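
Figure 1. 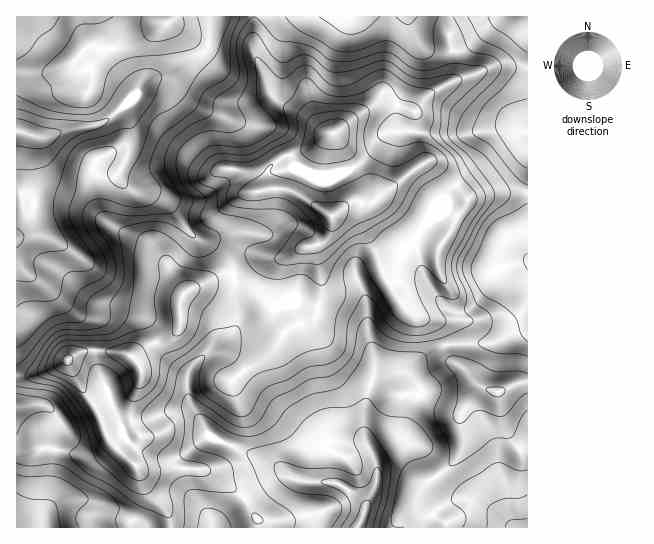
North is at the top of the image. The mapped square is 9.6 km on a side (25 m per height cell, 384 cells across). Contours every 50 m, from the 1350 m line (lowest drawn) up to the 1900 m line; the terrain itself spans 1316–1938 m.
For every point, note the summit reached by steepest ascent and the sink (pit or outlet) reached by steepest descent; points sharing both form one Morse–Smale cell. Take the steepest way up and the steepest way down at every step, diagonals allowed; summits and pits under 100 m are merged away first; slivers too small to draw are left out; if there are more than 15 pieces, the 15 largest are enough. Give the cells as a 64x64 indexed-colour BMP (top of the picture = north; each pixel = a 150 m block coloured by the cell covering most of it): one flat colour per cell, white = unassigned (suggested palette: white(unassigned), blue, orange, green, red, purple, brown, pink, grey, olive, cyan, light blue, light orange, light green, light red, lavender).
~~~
<image width="64" height="64" href="data:image/bmp;base64,Qk12CAAAAAAAAHYAAAAoAAAAQAAAAEAAAAABAAQAAAAAAAAIAAATCwAAEwsAABAAAAAAAAAA////ALR3HwAOf/8ALKAsACgn1gC9Z5QAS1aMAMJ34wB/f38AIr28AM++FwDox64AeLv/AIrfmACWmP8A1bDFAFVVVVVVVVVVVVEREREREREREREREREREREREWZmZmZmVVVVVVVVVVVVURERERERERERERERERERERFmZmZmZmZVVVVVVVVVVVVRERERERERERERERERERERFmZmZmZmZlVViFVVVVVVVREREREREREREREREREREREWZmZmZmZmVVWIiIVVVVVREREREREREREREREREREREWZmZmZmZmZVVViIiFVVVRERERERERERERERERERERERFmZmZmZmZlVVWIiIVVVVERERERERERERERERERERERERFmZmZmZmVVVYiIiFVVERERERERERERERERERERERERERZmZmZmZVVViIiIhVEREREREREREREREREREREREREREWZmZmZlVVWIiIiIsRERERERERERERERERERERERERERZmZmZqVVVViIiIRLEREREREREREREREREREREREREREWZmZqpVVVWIiIREsRERERERERERERERERERERERERERZmZmqlVVVYiIhEuxERERERERERERERERERERERERERFmZmqqVVVYiIiERHEREREREREREREREREREREREREREWZmaqpVVViIiEREd3dxERERERERERERERERERERERERZmZqqohYiIiIRER3d3d3ERERERERERERERERERERERFmZmqqiIiIiIREREd3d3cRERERERERERERERERERERERZmqqqIiIiIRERER3d3cRERERERERERERERERERERERETMzqoiIiIhEREREd3dxERERERERERERERERERERERETMzMzREiIhERERER3d3cRERERERERERERERERERERETMzMzNERESERERER3d3dxERERERERERERERERERERETMzMzM0RERERERERHd3d3dxERERERERERERERERERETMzMzMzRERERERERER3d3d3cRERERERERERERERERERMzMzMzNERERERERERER3d3d3cRERERERERERERERERMzMzMzM0RERERERERERER3d3dxEREREREREREREREREzMzMzMzRERERERERERERHd3d3cRERIhEREREREREREzMzMzMzNERERERERERERER3d3dxEREiIhERERERERMzMzMzMzM0RERERERERERERHd3dxEREiIiIRERERERMzMzMzMzMzREREREREREREREd3d3ERESIiIhERERERMzMzMzMzMzNERERERERERERER3d3cRESIiIiERERERMzMzMzMzMzM0RERERERERERERERHdxERIiIiIREREREzMzMzMzMzMzRERERERERERERERERHEREiIiIhEREREzMzMzMzMzMzNEREREREREREREREREQiERIiIiERERETMzMzMzMzMzM0REREREREREREREREQiIhEiIiIRERETMzMzMzMzMzMzREREREREREREREREQiIiIiIiIhERERMzMzMzMzMzMzNEREREREREREREREQiIiIiIiIiEREREzMzM5MzMzMzM0REREREREREREREIiIiIiIiIiIhEREzMzmZmTMzMzMzJEREREREREREREIiIiIiIiIiIiERETMzmZmZMzMzMzMiREREREREREREQiIiIiIiIiIiIRETMzmZmZmTMzMzMyJEREREREREREQiIiIiIiIiIiIiETMzmZmZmZMzMzMzIkREREREREREQiIiIiIiIiIiIiIiMzmZmZmZmTMzMzMiREREREREREIiIiIiIiIiIiIiIiIiOZmZmZmZMzMzMyJEREREREQiIiIiIiIiIiIiIiIiIiIzOZmZmZMzMzMzIkREREREQiIiIiIiIiIiIiIiIiIiIzMzmZmZMzMzMzMiREREREQiIiIiIiIiIiIiIiIiIiIjMzM5mZMzMzMzMyJEREQiIiIiIiIiIiIiIiIiIiIiIjMzMzM5MzMzMzMzIkREIiIiIiIiIiIiIiIiIiIiIiIiMzMzMzMzMzMzMzMiREIiIiIiIiIiIiIiIiIiIiIiIiMzMzMzMzMzMzMzMyJEIiIiIiIiIiIiIiIiIiIiIiIiMzMzMzMzMzMzMzMzIiIiIiIiIiIiIiIiIiIiIiIiIiMzMzMzMzMzMzMzMzMiIiIiIiIiIiIiIiIiIiIiIiIjMzMzMzMzMzMzMzMzMyIiIiIiIiIiIiIiIiIiIiIiIjMzMzMzMzMzMzMzMzMzIiIiIiIiIiIiIiIiIiIiIiIzMzMzMzMzMzMzMzMzMzMiIiIiIiIiIiIiIiIiIiIiIzMzMzMzMzMzMzMzMzMzMyIiIiIiIiIiIiIiIiIiIiIzMzMzMzMzMzMzMzMzMzMzIiIiIiIiIiIiIiIiIiIiIzMzMzMzMzMzMzMzMzMzMzMiIiIiIiIiIiIiIiIiIiIjMzMzMzMzMzMzMzMzMzMzMyIiIiIiIiIiIiIiIiIiIiMzMzMzMzMzMzMzMzMzMzMzIiIiIiIiIiIiIiIiIiIiMzMzMzMzMzMzMzMzMzMzMzMiIiIiIiIiIiIiIiIiIiIzMzMzMzMzMzMzMzMzMzMzMyIiIiIiIiIiIiIiIiIiIjMzMzMzMzMzMzMzMzMzMzMzIiIiIiIiIiIiIiIiIiIiMzMzMzMzMzMzMzMzMzMzMzMiIiIiIiIiIiIiIiIiIiIzMzMzMzMzMzMzMzMzMzMzMyIiIiIiIiIiIiIiIiIiIjMzMzMzMzMzMzMzMzMzMzMz"/>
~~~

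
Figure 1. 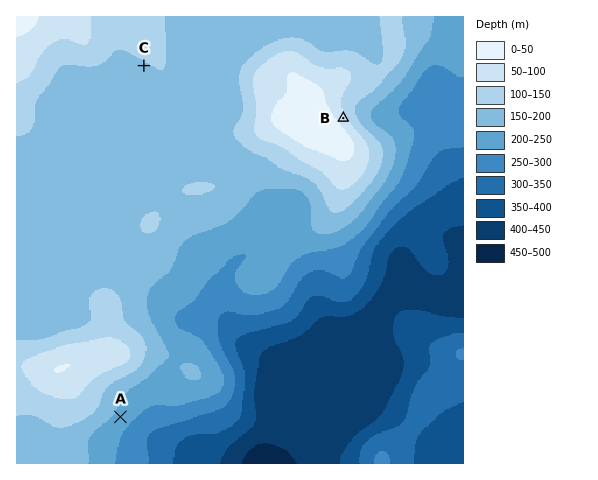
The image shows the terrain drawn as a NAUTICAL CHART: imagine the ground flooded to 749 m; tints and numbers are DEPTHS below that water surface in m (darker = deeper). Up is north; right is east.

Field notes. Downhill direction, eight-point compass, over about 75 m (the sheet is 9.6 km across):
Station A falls SE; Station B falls NE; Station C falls SW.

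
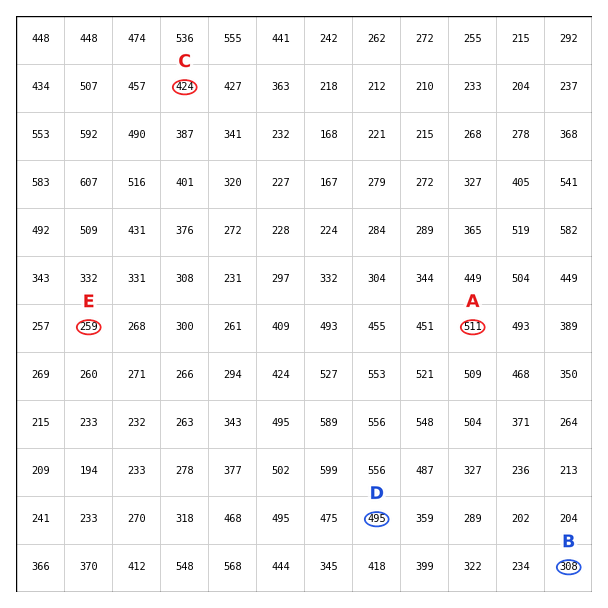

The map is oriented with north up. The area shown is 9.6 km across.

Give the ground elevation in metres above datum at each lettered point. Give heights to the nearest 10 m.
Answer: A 510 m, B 310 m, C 420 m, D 500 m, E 260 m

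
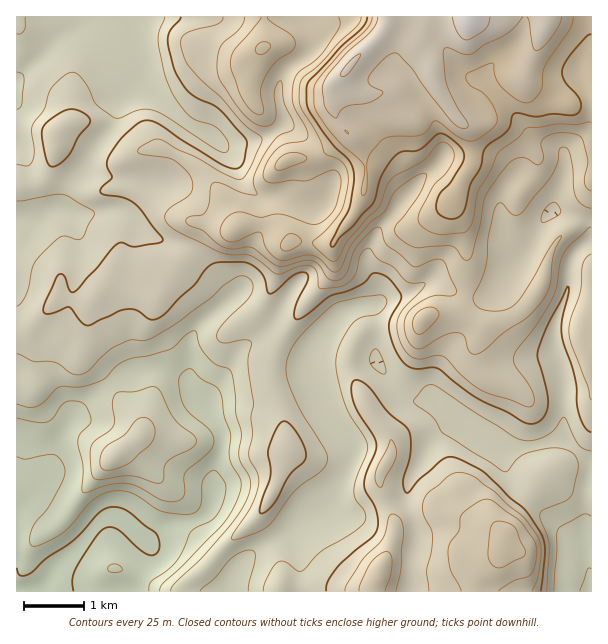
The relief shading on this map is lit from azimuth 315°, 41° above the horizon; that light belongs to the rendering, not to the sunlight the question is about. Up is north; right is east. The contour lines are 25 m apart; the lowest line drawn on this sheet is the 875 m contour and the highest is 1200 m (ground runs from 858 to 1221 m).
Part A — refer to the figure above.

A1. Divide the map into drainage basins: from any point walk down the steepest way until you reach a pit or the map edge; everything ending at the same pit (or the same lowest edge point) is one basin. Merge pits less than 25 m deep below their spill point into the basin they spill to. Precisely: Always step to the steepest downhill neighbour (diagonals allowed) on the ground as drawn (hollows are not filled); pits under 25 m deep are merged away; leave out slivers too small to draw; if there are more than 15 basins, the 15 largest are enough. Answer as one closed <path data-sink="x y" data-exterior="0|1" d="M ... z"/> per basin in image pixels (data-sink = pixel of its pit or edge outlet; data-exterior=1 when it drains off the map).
<path data-sink="17 591" data-exterior="1" d="M591 16l-327 1 1 27-6 7-5 12-4 17 0 15 6 12 21 22 7 14 5 16 5 1 4 7 2 15-14 36 0 10 4 14-11-13-10-5-23 0-10 5 0-10-8-19-30-32-13-10-23-10-18 2-12 6-5 27 0 6 2 3 6 1 23 17 12 6 41 9-9 3-10 23-22 21-54-4-23 32-19 1-18-3-12 16-15 16-13 3 1 259 459-1 0-7 5-11 21-21 3-13-1-3-15-10-48-14-12 0-24 8-11 7 0-6-15-41 1-7 11-18 0-15-24-33-15-32-3-18 5-13 11-14 15-4 33 0 7-2 5-6 6-4 25 0 29 14 33-14 18-20 8-16 4-21 8-15 20-18 16-35z"/><path data-sink="590 591" data-exterior="1" d="M591 190l-15 34-20 18-8 15-4 21-8 16-18 20-33 14-29-14-25 0-6 4-5 6-7 2-44 2-11 8-8 15-1 14 6 18 12 24 24 33 0 15-11 18-1 7 15 41 0 6 11-7 24-8 12 0 48 14 15 10 1 3-3 13-21 21-5 11 1 8 115-1z"/><path data-sink="17 83" data-exterior="1" d="M263 16l-246 0-1 169 19-1 7-3 6-5 8-26 0-16 7-7 14-6 18 1 39 29 28-3 30 15 18 16 18 21 6 10 3 18 9-4 23 0 10 5 11 13 0-3-4-11 0-10 14-36-2-15-4-7-5-1-9-25-24-27-6-12 0-15 4-17 5-12 6-7 0-20z"/><path data-sink="17 221" data-exterior="1" d="M87 121l-16 1-15 12-1 22-7 20-6 5-13 5-13 0 1 146 12-2 15-16 12-16 18 3 19-1 23-32 54 4 22-21 10-23 9-3-41-9-12-6-23-17-6-1-2-3 0-6 3-24 4-5 5-2-8-2-30-24z"/>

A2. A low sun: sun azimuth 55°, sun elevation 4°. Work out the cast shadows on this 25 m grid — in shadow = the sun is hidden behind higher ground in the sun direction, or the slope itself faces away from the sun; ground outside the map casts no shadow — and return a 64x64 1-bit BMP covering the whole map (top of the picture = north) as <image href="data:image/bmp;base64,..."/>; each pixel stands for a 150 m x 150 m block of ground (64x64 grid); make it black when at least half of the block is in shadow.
<image width="64" height="64" href="data:image/bmp;base64,Qk0+AgAAAAAAAD4AAAAoAAAAQAAAAEAAAAABAAEAAAAAAAACAAATCwAAEwsAAAIAAAAAAAAA////AAAAAAAAAYAwBAAAAAAAAAAAAAAAAAAAAAIAAAAAAAAAAAAAAIAAAAAAAwAAAAAAAAACAAAAAAYAA4YAAAAfDwAPjAAAAH/PwB+MAAAA/8/gH4gAAB7/j/AfAAAAD/8P8A8AAAAP/g/wDwAAAA/gB/APAAAAB8AH4A8AAAAHgAPgD4AAAAMAA8AfgAAHAAAD4D+ABw8AAAPAPwA/j8AAB8A+Af+PgAAHgD4D/w8AAAeAPAf+DwYAB8AcD/gPBgADwBjP4B8AAB3AG//AHwAAHAAX+8AeAAAcAAP4AD4AABwAA/gAHgAAAAAB+AAcAAAAAAD4ABwAAAuIAHAADAAAD/4D4AAMAAAP/wfgAAYAAAf/8/AABgAAB//z84AGAAAf//PzgAYAAD//4/OAAgAAP/3j8YAAAAH/+GH3gAAAA/8AAe4AAAAD8gBgzgAAAAeAAPAMAAADDgAA+AgAHwOYAAH8DgAfAAAAf/wGAA8AAHj//AQADgBAcfv8DwAGYGAj+fwPgAbwAAf//AfABvAAD//8B8AP8AA///gXwD9gAD//8AOAfgAAf//gA4HcAAD/7+AHAYAAAf/PwAYDAAAD/4fgDgMAAAf/h+AMAgAAB/8AYAAAAAAH5wBwAAAAAAPjAHAAwAAAA8AAMAHAAAABwAAMAcDAAACAAAcBwAAAAABAB4DAAA=="/>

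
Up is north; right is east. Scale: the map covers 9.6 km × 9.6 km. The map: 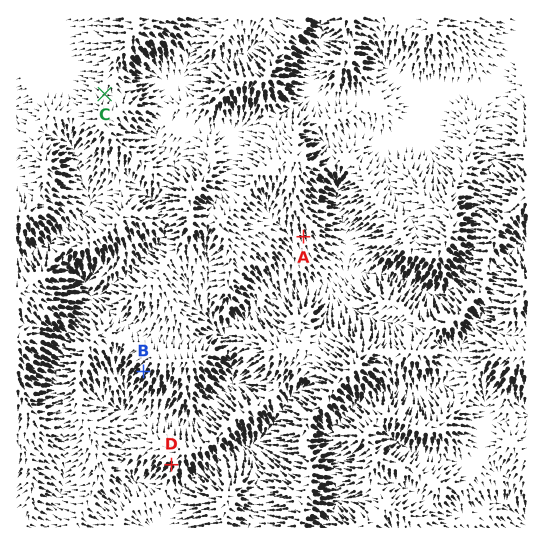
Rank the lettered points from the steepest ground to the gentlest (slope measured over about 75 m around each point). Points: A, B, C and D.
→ B D A C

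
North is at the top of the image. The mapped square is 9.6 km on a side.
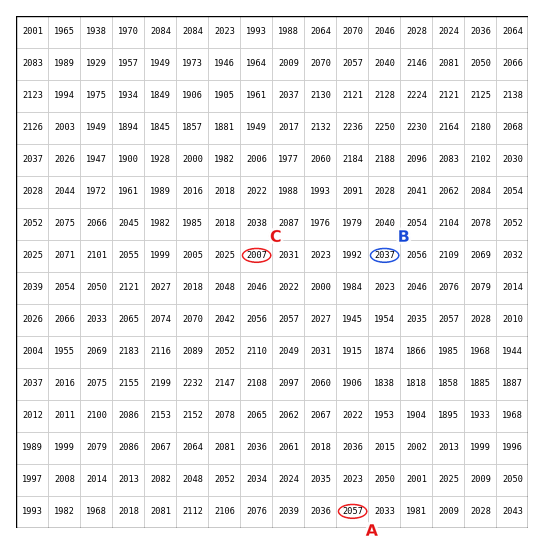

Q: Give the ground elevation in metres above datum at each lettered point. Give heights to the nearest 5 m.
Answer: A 2055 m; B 2035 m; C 2005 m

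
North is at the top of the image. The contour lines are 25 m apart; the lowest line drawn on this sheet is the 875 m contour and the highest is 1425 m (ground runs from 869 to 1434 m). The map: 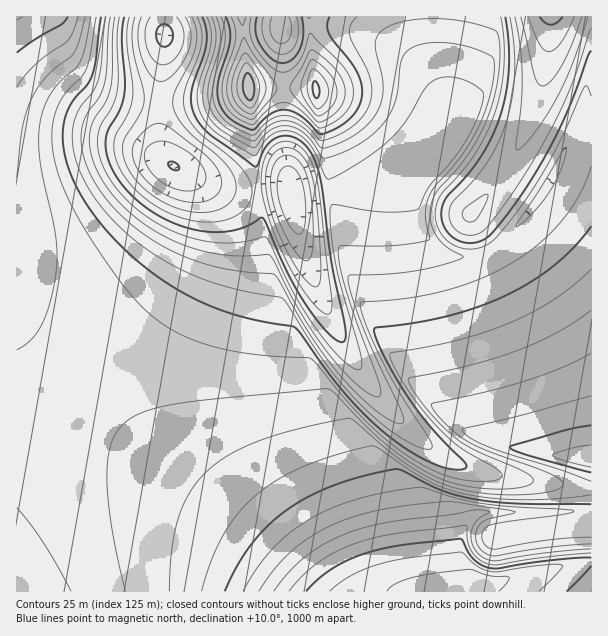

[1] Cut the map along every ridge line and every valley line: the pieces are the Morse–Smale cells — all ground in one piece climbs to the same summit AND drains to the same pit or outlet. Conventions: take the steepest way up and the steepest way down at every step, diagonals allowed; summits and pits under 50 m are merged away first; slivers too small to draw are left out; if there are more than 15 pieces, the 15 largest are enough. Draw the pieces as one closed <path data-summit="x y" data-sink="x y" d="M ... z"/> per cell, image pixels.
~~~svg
<path data-summit="591 461" data-sink="165 35" d="M591 130l-16 0-3 2-19 44-23 34-30 36-15 8-11 4-15 0-10-4-14-7-13-14-6-12-4-20-2-28 3-9-18 10-30 10-34 7 11 57 16 46 27 50 35 46 32 31 27 17 42 12 66 10 5-1z"/><path data-summit="453 590" data-sink="291 194" d="M288 188l-24 0-6 3 7 60 0 31-15 77 2 51 6 24 12 28 78 126 3 4 101 0 10-5-4-27 2-23 8-15 9-8 114-3 0-23-90-12-39-10-13-6-24-16-31-30-38-49-34-65-15-39-12-45-3-21z"/><path data-summit="17 17" data-sink="174 167" d="M39 16l-23 1 0 309 16 21 42 41 72-74 28-36 16-38 4-18 2-24-3-13-5-8-15-11-11-13-4-15 0-36-41-5-21-7-12-8-16-17z"/><path data-summit="453 590" data-sink="174 167" d="M188 174l-2 0 7 11 3 13-2 24-6 23-14 33-28 36-70 70-2 5 72 61 105 78 67 64 32 0-80-130-17-45-3-18 0-40 15-77 0-31-7-60-33-3-24-7z"/><path data-summit="453 590" data-sink="165 35" d="M74 388l-30 31-28 34 1 139 301-1-67-63-105-78z"/><path data-summit="551 17" data-sink="165 35" d="M591 16l-158 1 1 42 12 43 2 18-3 14-7 12-24 19-4 8 0 18 6 30 10 16 14 13 19 8 15 0 11-4 15-8 18-21 26-34 24-45 4-14 3-2 17-1z"/><path data-summit="315 89" data-sink="165 35" d="M335 25l-24 0-1 8 4 51 17 105 8 1 48-14 33-16 14-10 8-10 4-14 0-10-10-29-22-26-22-17-21-10z"/><path data-summit="591 461" data-sink="291 194" d="M330 190l-38 7 10 49 16 44 25 52 23 36 28 36 31 30 16 12 21 10 39 10 90 12 0-28-55-8-35-7-22-7-27-17-32-31-35-46-27-50-16-46-10-56z"/><path data-summit="453 590" data-sink="165 35" d="M591 511l-114 3-9 8-8 15-2 23 4 27-10 4 139 1z"/><path data-summit="17 17" data-sink="165 35" d="M162 16l-122 1 28 48 16 17 12 8 21 7 26 5 15 0 6-54z"/><path data-summit="249 87" data-sink="174 167" d="M249 91l-51 11-39 0-1 36 5 18 10 10 28 15 32 9 24 0z"/><path data-summit="249 87" data-sink="165 35" d="M240 16l-77 1 1 31-4 27-1 27 12 1 39-3 38-10-6-72z"/><path data-summit="315 89" data-sink="291 194" d="M315 88l-32 1 1 58 6 47 3 2 36-4 2-3z"/><path data-summit="17 17" data-sink="165 35" d="M17 326l0 126 27-33 29-30-41-42z"/><path data-summit="249 87" data-sink="165 35" d="M432 16l-121 0-1 8 25 1 24 5 42 20 23 21 12 16 6 12 5 22-1-19-12-43z"/>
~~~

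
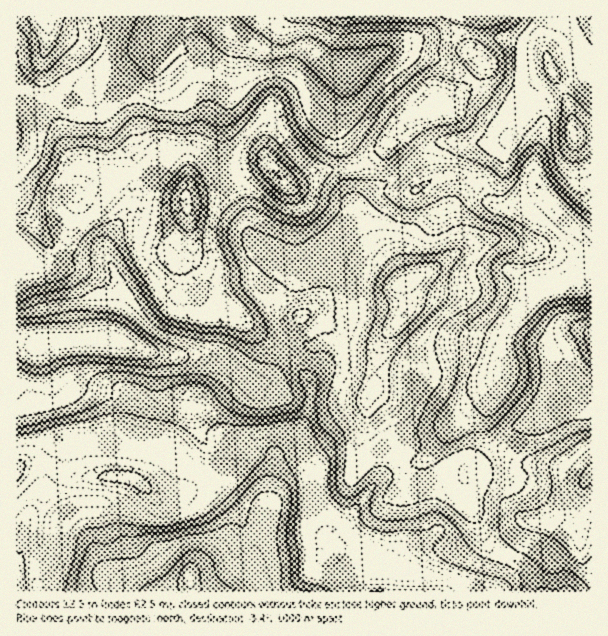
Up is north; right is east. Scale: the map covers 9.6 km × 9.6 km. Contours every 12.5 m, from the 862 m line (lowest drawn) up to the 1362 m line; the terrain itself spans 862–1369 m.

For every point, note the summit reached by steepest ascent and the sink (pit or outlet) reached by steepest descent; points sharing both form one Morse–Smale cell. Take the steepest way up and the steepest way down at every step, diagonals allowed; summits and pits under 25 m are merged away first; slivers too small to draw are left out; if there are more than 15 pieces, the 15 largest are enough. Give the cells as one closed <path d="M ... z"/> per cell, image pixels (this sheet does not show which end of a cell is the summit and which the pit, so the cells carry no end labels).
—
<path d="M410 166l-17 14-18 8-13 14-8 3-5 16 0 7 3 6 28 19 14 14 14 26 0 18-20 21-8 12-4 16-2 20-4 12 7 2 5 5 18 29 2 13-6 11 0 7 12 29 8-6 27-8 13-2 6 4 1-6 13-6 20-21-8-9-2-18 10-26 4-45 6-19 14-15 13-21 21-4 18 0 20-11 0-30-22-20-28-33-2 5-10 8-14 3-15 0-11-5-4-21-4-2-15-4-26 0-19 11-7-16z"/><path d="M288 432l-30 2-4 4-1 17-13 13-13 7-14 3-18 10-12 2-13 16-5 0-7-4-18-20-4 10-11 14-12 5-29 1-9 4-8 11-1 24-6 21-12 19 438 0-36-13-42-6-43-12-8 0-18-7-12 1-2-27-9-23-3-31-9-17-4-21z"/><path d="M111 338l-61 4-8 5 0 9 7 21 3 25 9 32-1 18-10 15 7 7 12 4 62 0 7 3 20 21 7 4 5 0 13-16 12-2 18-10 14-3 13-7 13-13 1-17 4-4 17-2 25 2 8-23 4-25-14-21-14-13-3-2-3 3-7 24-5 5-6 0-8 8-3 0-16-17-33-18-39 0z"/><path d="M381 340l-7 8-18 0-26-5-21 3-22-6-5 8 0 3 16 14 14 21-4 25-8 20 0 7 4 18 10 23 2 25 9 23 1 27 13-1 18 7 8 0 43 12 42 6 41 14 3-5 8-30-12-8-9-16-3-11-9-16-1-17-6-15-10-2-15 3-21 7-8 6 0-5-8-12-4-12 0-7 6-11-2-13-18-29-8-7-6 1 6-13 2-20z"/><path d="M167 152l-14 2-18 18-9 4-22 5-26 11-2 2-2 22-4 11-3 18-5 7 16 6 26 0 8 8 8 19-2 18-8 33 3 4 12 2 36 13 39 0 28 15 21 20 3 0 8-8 6 0 5-5 9-27-11-7-12-12-23-17-27-12-11-11-10-21-12-9 11-2 7-7 1-9-7-42 1-27-3-7z"/><path d="M204 16l-24 2-18 17-9 14-12 1-16 11-21 6-27 29-28 8 19 52 8 12 1 25 22-11 23-4 13-6 14-15 7-5 14 2 14 13 3 7-1 22 5-6 24-9 14-8-7-15 0-42 7-18 7-60-20-12z"/><path d="M561 88l-19 11-1 14 3 6-1 3-2-5-10-9-9-5-11 17-3 18-2 2-17 4-42-4-18 8-20 17 6 6 6 15 20-10 26 0 15 4 4 2 4 21 11 5 15 0 14-3 10-8 2-5 28 33 21 19 1-106-16 0-2-3-3-27z"/><path d="M374 16l-84 0-6 8 0 12 6 14 18-1 13 11 23 6 4 3 1 5-5 7-10 38 8 19 20 26 13-8 33-38 21-10 18-5 27-22-33-20-31-11-17-1-16 7z"/><path d="M591 276l-6 1-6 6-7 3-18 0-21 4-13 21-14 15-6 19-4 45-10 26 2 18 7 8 20-15 24-9 19-14 20-18 12-20z"/><path d="M266 163l-14 1-23 9 6 18 12 22 3 26 8 11 21 9 21 18 9-1 21-10 36-6 20 8 16 16-8-17-14-14-26-17-5-8 5-24 10-19 0-15-2-4-9 3-30 1-23 12-13 2z"/><path d="M279 259l-2 1-1 7-11 15 0 11 7 13 5 21 5 9 5 4 22 6 21-3 26 5 18 0 34-37 1-11-5-15-3-1-15-16-9-4-17-4-30 6-21 10-9 1z"/><path d="M230 174l-33 13-10 7-1 7 7 48-8 10-11 2 12 9 10 21 11 11 27 12 47 36 5-11-4-3-5-9-5-21-7-13 0-11 11-15 1-7-4-4-15-6-6-8-4-8-1-21-12-22z"/><path d="M308 49l-14 0-5 2 0 21-17 32-6 33 2 27 9 12 10 8 13-2 23-12 30-1 8-4-19-27-8-19 8-29 7-18-5-6-20-5z"/><path d="M17 248l0 94 22 4 11-4 60-4 8-35 2-18-5-13-8-13-29-1-15-5-10 13-8 2-13-4z"/><path d="M497 444l-21 20-13 6 6 36 18 39 7 8 7 3 11-14 6-12 10-10 30 6 12 0 10-5 2-30 5-13-29-10-34-5z"/>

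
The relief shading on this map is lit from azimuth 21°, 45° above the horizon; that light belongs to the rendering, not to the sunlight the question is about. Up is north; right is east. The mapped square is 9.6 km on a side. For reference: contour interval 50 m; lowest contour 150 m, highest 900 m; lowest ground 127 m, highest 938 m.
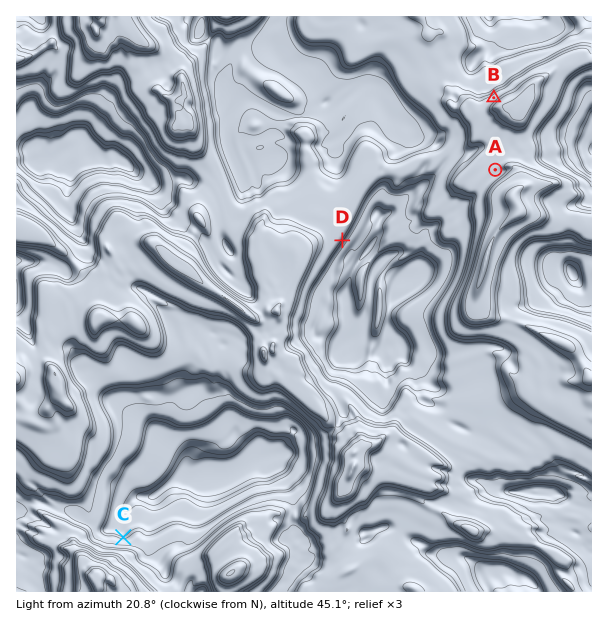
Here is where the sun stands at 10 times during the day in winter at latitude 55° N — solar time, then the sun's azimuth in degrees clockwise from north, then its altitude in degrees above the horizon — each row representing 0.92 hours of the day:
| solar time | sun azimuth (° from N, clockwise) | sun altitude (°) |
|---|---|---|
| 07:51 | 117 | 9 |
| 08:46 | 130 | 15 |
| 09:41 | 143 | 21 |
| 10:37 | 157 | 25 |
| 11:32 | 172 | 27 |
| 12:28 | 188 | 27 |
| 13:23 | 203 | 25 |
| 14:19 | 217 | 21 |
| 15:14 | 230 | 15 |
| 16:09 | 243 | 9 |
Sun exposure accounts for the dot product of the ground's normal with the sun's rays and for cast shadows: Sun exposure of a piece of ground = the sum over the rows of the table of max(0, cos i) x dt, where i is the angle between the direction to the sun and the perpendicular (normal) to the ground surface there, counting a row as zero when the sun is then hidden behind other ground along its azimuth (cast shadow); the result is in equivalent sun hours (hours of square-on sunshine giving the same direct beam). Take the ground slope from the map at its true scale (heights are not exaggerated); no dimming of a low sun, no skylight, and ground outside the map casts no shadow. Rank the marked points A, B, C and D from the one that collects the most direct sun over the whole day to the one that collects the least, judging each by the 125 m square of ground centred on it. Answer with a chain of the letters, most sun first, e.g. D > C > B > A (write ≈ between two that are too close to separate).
D > A > B > C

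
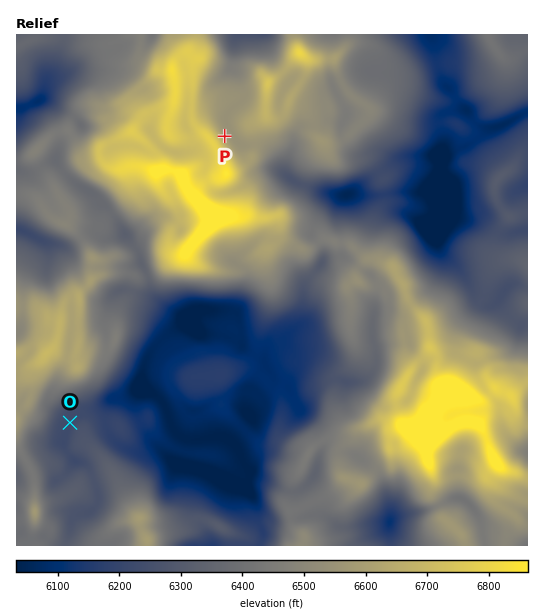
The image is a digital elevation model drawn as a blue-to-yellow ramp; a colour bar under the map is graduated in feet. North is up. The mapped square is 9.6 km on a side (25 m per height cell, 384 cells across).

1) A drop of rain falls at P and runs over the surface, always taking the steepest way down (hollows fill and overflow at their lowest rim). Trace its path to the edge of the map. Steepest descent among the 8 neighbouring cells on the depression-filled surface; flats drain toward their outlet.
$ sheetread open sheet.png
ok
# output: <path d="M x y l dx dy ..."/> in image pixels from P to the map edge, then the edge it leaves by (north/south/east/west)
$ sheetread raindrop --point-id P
<path d="M225 136l2-3 3 0 0-2-4-8 0-4 3-7 16-15 0-5-3-4-1-8-3-5-8-8 1-3 0-13 2-2 0-6 4-8"/>
exit: north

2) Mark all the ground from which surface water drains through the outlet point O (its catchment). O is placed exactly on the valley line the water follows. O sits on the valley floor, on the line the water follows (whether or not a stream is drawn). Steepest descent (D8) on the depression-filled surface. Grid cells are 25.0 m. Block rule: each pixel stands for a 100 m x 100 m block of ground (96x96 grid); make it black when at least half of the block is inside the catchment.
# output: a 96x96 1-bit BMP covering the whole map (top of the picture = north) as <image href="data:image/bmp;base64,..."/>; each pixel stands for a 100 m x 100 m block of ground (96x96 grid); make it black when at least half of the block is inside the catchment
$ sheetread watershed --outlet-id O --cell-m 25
<image width="96" height="96" href="data:image/bmp;base64,Qk2+BAAAAAAAAD4AAAAoAAAAYAAAAGAAAAABAAEAAAAAAIAEAAATCwAAEwsAAAIAAAAAAAAA////AAAAAAAf/wAAAAAAAAAAAAAf/wAAAAAAAAAAAAAf/4AAAAAAAAAAAAAf/8AAAAAAAAAAAAAf//AAAAAAAAAAAAAf//4AAAAAAAAAAAAf//wAAAAAAAAAAAAf//wAAAAAAAAAAAAf//wAAAAAAAAAAAAf//gAAAAAAAAAAAAf//AAAAAAAAAAAAAf//AAAAAAAAAAAAAf/+AAAAAAAAAAAAAf/8AAAAAAAAAAAAAf/8AAAAAAAAAAAAA//4AAAAAAAAAAAAA//wAAAAAAAAAAAAB//gAAAAAAAAAAAAD//AAAAAAAAAAAAAD/+AAAAAAAAAAAAAD/+AAAAAAAAAAAAAD/8AAAAAAAAAAAAAD/4AAAAAAAAAAAAAD/gAAAAAAAAAAAAAD/AAAAAAAAAAAAAAB+AAAAAAAAAAAAAAA8AAAAAAAAAAAAAAA4AAAAAAAAAAAAAAAQAAAAAAAAAAAAAAAAAAAAAAAAAAAAAAAAAAAAAAAAAAAAAAAAAAAAAAAAAAAAAAAAAAAAAAAAAAAAAAAAAAAAAAAAAAAAAAAAAAAAAAAAAAAAAAAAAAAAAAAAAAAAAAAAAAAAAAAAAAAAAAAAAAAAAAAAAAAAAAAAAAAAAAAAAAAAAAAAAAAAAAAAAAAAAAAAAAAAAAAAAAAAAAAAAAAAAAAAAAAAAAAAAAAAAAAAAAAAAAAAAAAAAAAAAAAAAAAAAAAAAAAAAAAAAAAAAAAAAAAAAAAAAAAAAAAAAAAAAAAAAAAAAAAAAAAAAAAAAAAAAAAAAAAAAAAAAAAAAAAAAAAAAAAAAAAAAAAAAAAAAAAAAAAAAAAAAAAAAAAAAAAAAAAAAAAAAAAAAAAAAAAAAAAAAAAAAAAAAAAAAAAAAAAAAAAAAAAAAAAAAAAAAAAAAAAAAAAAAAAAAAAAAAAAAAAAAAAAAAAAAAAAAAAAAAAAAAAAAAAAAAAAAAAAAAAAAAAAAAAAAAAAAAAAAAAAAAAAAAAAAAAAAAAAAAAAAAAAAAAAAAAAAAAAAAAAAAAAAAAAAAAAAAAAAAAAAAAAAAAAAAAAAAAAAAAAAAAAAAAAAAAAAAAAAAAAAAAAAAAAAAAAAAAAAAAAAAAAAAAAAAAAAAAAAAAAAAAAAAAAAAAAAAAAAAAAAAAAAAAAAAAAAAAAAAAAAAAAAAAAAAAAAAAAAAAAAAAAAAAAAAAAAAAAAAAAAAAAAAAAAAAAAAAAAAAAAAAAAAAAAAAAAAAAAAAAAAAAAAAAAAAAAAAAAAAAAAAAAAAAAAAAAAAAAAAAAAAAAAAAAAAAAAAAAAAAAAAAAAAAAAAAAAAAAAAAAAAAAAAAAAAAAAAAAAAAAAAAAAAAAAAAAAAAAAAAAAAAAAAAAAAAAAAAAAAAAAAAAAAAAAAAAAAAAAAAAAAAAAAAAAAAAAAAAAAAAAAAAAAAAAAAAAAAAAAAAAAAAAAAAAAAAAAAAAAAAAAAAAAAAAAAAAAAAAAAAAAAAAAAAAAAAAAAAAAAAAAAAAAAAAAAAAAAAAAAAAAAAAAAAAAAAAA="/>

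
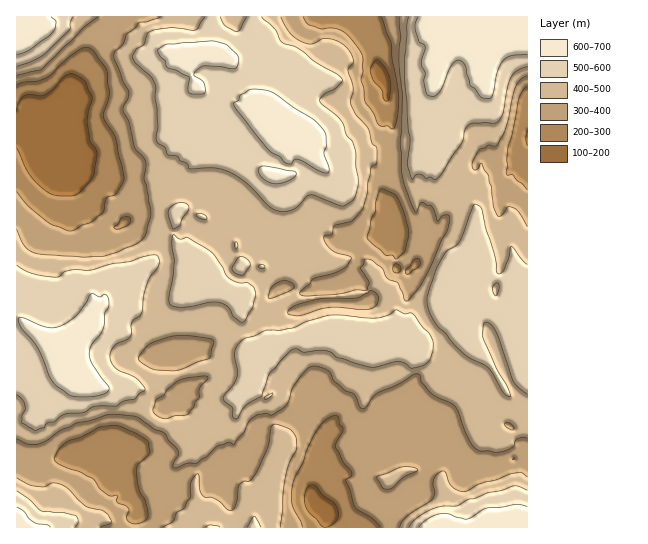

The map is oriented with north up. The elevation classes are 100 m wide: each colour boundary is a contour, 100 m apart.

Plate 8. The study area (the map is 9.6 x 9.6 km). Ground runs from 120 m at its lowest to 700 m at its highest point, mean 420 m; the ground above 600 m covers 7.5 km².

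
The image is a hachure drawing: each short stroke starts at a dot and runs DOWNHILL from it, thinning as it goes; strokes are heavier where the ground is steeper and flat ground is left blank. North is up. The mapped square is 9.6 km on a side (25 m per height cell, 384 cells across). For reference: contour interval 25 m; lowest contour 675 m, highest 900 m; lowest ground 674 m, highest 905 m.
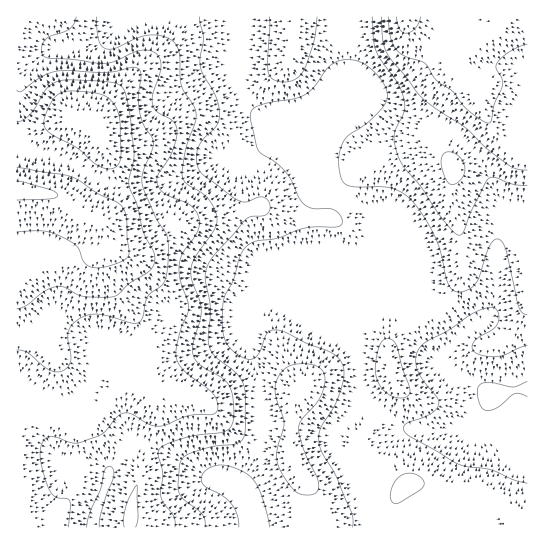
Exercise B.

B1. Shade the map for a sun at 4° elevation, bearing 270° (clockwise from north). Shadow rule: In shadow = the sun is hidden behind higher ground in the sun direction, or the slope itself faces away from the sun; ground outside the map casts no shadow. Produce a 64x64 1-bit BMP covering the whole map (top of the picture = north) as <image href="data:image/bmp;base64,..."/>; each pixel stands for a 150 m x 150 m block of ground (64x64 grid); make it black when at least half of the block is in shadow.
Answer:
<image width="64" height="64" href="data:image/bmp;base64,Qk0+AgAAAAAAAD4AAAAoAAAAQAAAAEAAAAABAAEAAAAAAAACAAATCwAAEwsAAAIAAAAAAAAA////AAAAAAABgAAAAAAAAAGAAAAAAAAAAIAAAAAAAAAAAAAAAAAAAAAAeAAAAAAAAAB+AAGAAAAAAH4AAwAAAAAAPAADAAAAAAAAAAYAAAAAAAAADgAAAAAAAAAOAAAAAAAAAA4AAAAAAAAcBAAAAAAAAD4AAAAAAAAAPgAAAAAAAAA+AYAAAAAAAD4BwAAAAAAAPAHAMAAAAAA4AcBwAAAAAAAAwPgAAAAAAAAA8AAAAA+AAADwAAAAD/AAAAAAAAAP8AAAAAAAAAf4AAAAAAAAA/gAAAAAAAAD+AAAAAAAAAP8AAAAAAAAB/wAAAAAAAAP+AAAAAAAAB/4AAAAAAAAP/wAAAAAAAB//AAAAAAAAH/8AAAAAAAAf/wAAAAAAAD38AAAAAAAA8PwAAAAAAAD4+AAAAAAAAfhwAAAAAAAB+GAAAAAAAAD8AAAAAAAAAPwAAAAAAAAA/gAAAAAAAAD/AAAAAAAAAf/wAAAAAAAB//gAAAAAAAH/+AAAAAAAA//4AAAAAAAD//AAAAAAAAP/8AAAAAAAA//gAAAAAAAD/4AAAAAAAAP/AAAAAAAAAf4AAAAAAAAB/gAAAAAAAAB8AAAAAAAAADwAAAAAAAAABgADAAAAAAADAAMAAAAAAAAAAAAAAAAAAAAAAAAAAAAAAAAAAAAAAAAAAAAAAAAIAAAAAAAAA=="/>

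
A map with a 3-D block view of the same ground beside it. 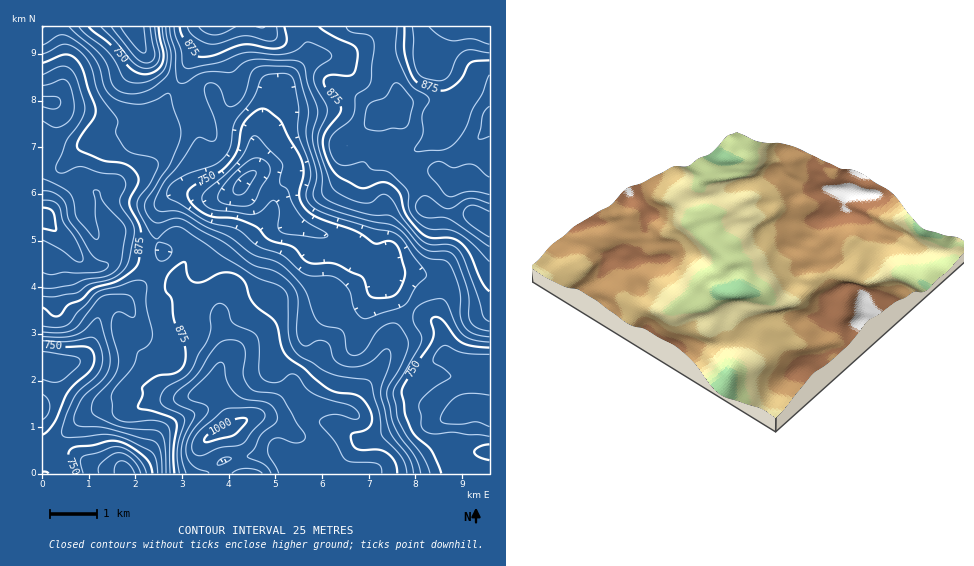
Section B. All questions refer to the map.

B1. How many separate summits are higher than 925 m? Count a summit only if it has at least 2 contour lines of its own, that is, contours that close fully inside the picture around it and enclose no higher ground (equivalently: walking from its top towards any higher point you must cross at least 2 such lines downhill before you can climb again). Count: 1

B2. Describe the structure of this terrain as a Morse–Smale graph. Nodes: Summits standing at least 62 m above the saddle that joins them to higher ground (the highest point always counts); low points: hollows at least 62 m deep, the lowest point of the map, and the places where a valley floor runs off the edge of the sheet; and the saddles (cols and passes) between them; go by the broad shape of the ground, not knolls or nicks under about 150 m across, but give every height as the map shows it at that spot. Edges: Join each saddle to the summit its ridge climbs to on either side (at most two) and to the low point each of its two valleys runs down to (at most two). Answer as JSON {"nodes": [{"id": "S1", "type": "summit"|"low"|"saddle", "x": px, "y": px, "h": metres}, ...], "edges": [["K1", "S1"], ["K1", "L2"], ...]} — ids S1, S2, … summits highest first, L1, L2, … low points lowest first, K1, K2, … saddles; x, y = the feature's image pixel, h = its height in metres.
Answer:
{"nodes": [
{"id": "S1", "type": "summit", "x": 43, "y": 218, "h": 1017},
{"id": "S2", "type": "summit", "x": 228, "y": 430, "h": 1006},
{"id": "S3", "type": "summit", "x": 480, "y": 219, "h": 972},
{"id": "S4", "type": "summit", "x": 215, "y": 27, "h": 944},
{"id": "L1", "type": "low", "x": 132, "y": 27, "h": 659},
{"id": "L2", "type": "low", "x": 125, "y": 473, "h": 659},
{"id": "L3", "type": "low", "x": 243, "y": 183, "h": 668},
{"id": "L4", "type": "low", "x": 489, "y": 410, "h": 678},
{"id": "L5", "type": "low", "x": 461, "y": 27, "h": 802},
{"id": "K1", "type": "saddle", "x": 397, "y": 163, "h": 909},
{"id": "K2", "type": "saddle", "x": 183, "y": 287, "h": 881},
{"id": "K3", "type": "saddle", "x": 152, "y": 270, "h": 859},
{"id": "K4", "type": "saddle", "x": 158, "y": 240, "h": 850},
{"id": "K5", "type": "saddle", "x": 174, "y": 87, "h": 823},
{"id": "K6", "type": "saddle", "x": 411, "y": 304, "h": 778}],
"edges": [["K1", "S3"], ["K1", "L3"], ["K1", "L5"], ["K2", "S2"], ["K2", "L2"], ["K2", "L3"], ["K3", "S1"], ["K3", "S2"], ["K3", "L1"], ["K3", "L2"], ["K4", "S1"], ["K4", "S2"], ["K4", "L1"], ["K4", "L3"], ["K5", "S1"], ["K5", "S4"], ["K5", "L1"], ["K5", "L3"], ["K6", "S2"], ["K6", "L3"], ["K6", "L4"]]}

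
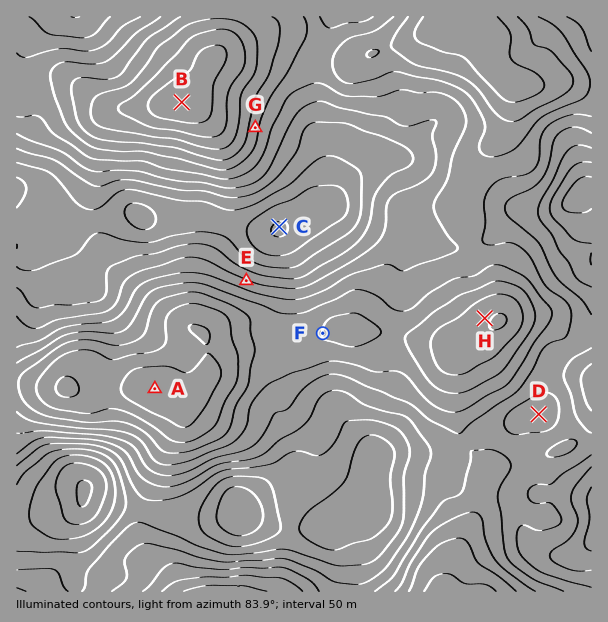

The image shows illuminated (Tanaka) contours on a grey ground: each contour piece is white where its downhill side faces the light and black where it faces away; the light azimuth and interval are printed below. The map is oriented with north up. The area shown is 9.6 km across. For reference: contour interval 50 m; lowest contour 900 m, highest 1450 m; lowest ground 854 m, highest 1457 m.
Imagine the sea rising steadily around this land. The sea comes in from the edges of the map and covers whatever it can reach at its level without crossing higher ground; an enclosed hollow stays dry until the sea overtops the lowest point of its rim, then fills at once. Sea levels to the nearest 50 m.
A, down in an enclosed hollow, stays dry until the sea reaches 1050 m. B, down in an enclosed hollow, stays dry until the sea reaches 1000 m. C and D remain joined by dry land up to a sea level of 1150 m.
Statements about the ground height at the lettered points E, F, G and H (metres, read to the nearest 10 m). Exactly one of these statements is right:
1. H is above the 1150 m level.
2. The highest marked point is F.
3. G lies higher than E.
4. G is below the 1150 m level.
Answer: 4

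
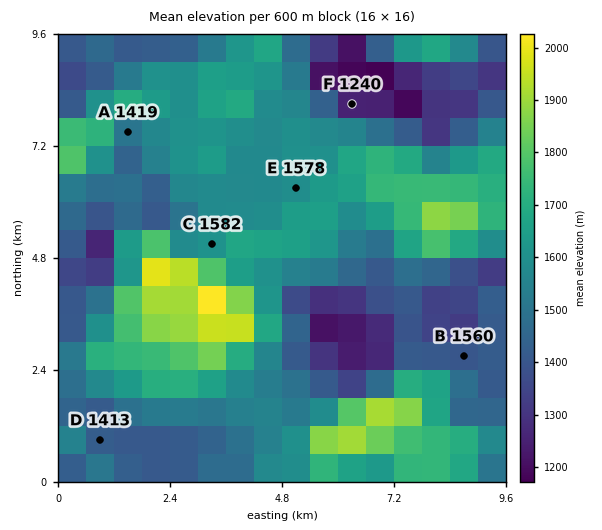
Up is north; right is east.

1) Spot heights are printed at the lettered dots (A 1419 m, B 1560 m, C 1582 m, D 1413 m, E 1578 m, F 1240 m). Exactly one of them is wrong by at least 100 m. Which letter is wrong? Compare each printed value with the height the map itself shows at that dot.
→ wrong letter B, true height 1410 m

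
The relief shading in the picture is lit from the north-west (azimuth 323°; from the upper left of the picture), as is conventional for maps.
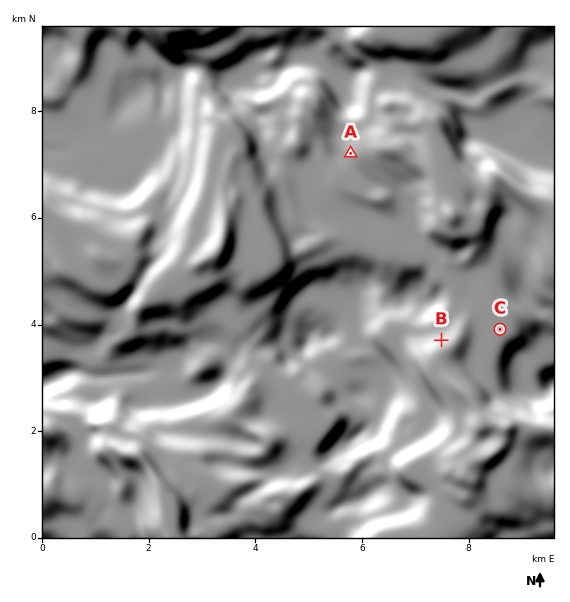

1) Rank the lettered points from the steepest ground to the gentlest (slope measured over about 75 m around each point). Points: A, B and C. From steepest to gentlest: B A C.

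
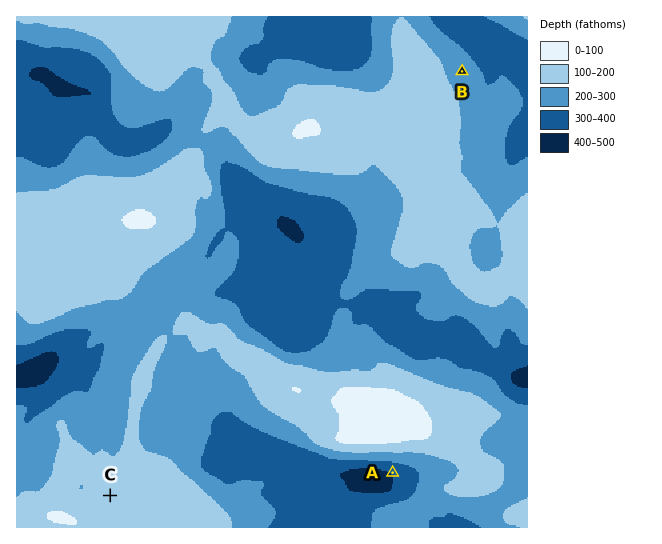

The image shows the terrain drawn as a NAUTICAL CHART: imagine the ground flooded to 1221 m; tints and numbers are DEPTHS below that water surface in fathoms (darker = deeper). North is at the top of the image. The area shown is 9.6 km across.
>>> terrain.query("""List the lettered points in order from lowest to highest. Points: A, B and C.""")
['A', 'B', 'C']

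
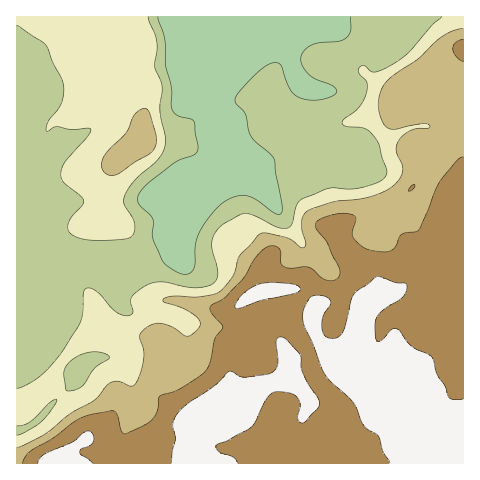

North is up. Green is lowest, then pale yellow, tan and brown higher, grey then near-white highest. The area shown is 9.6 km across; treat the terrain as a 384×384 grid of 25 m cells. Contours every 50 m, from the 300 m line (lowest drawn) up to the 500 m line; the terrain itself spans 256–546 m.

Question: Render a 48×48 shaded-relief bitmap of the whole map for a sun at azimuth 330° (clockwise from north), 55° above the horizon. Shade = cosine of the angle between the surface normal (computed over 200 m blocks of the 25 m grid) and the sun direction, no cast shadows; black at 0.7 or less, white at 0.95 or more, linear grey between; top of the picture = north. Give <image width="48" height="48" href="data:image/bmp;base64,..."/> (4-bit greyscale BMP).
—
<image width="48" height="48" href="data:image/bmp;base64,Qk32BAAAAAAAAHYAAAAoAAAAMAAAADAAAAABAAQAAAAAAIAEAAATCwAAEwsAABAAAAAAAAAAAAAAABEREQAiIiIAMzMzAERERABVVVUAZmZmAHd3dwCIiIgAmZmZAKqqqgC7u7sAzMzMAN3d3QDu7u4A////AM3Kh3d2eHd4iHd3d3d3d3d3d3d3ZVVnid7sqHdmeId3iHd3d3d3d3d3d3d3dUVVZ97+2odmaJmIiHZmZnd3d3d3d3d4h1VURJve7bmHaKuph3ZmZmZ3d3d3d3domHZmZVac3uyod5u6mHZmZmZ3d3dnd3dnmYeJmFVpve3Khomqqph3dmZnd3d3d3dmiZiJmYZWm83Ll3iJq7qYh3Znd3d3d3dlaIh4mal2eKu7qImJq7upiHdnd3d3dmdlZ3d3eKqXZ4q7qZqYmru6mIh3d3d3Znh2Z3d3d5qod3iruqqYiaq7mImId3d3ZniId3d3eImphneJqqqXeJqqmIiYh3d3d3iZh3d3d4ial2Z3d4mYd4mqmHiIh3eImHeJiIiHd3iJqHZVVniId4mamHd4iIeJmXeIiImYh3eImpdlZ4mYiJqqqYd4iId4mXd4iIiIiHd4mqmHiaqqmJmZiIiIiId3iYZ3h3eIiHd4iamYmaqph3d3ZWiIiIdmiIZnd3d3d3d3iJmIiJmHZmiZhkVmd4h2eIdmZlZ3d3d3eImIiJmYiKvN23VEVniIiZhmZlVnd3d3d4mYiZq7u8ze7bl2Z3iaqqmHdlVnd3d3d4mIiZq7u8zM3tuqqpiaqpmIiHZ3d3d3d4iIiJmaqqqZrMuZq7mJmZmZmYd3d3d3d3d3d3eIiImIiruXebqHeJmZqYd3d3d3dmZVVVZ3eImIibyod5qHeJmqqZh3d3d3dlQzREVnd4mZmbzLmIh3eIiZmZh3d3eIh1QzM0Vmd4q6mavMy5d3d3eImZiHd3eImYdlVVVmd4m7qZq7zKmYdmZ3iZmHd3d4mqqYd2d3d3iruqqqu8zLqYdmeImYd3d3iaqYdmeHd3ebu6mZms3czLqYZnmZd3d3d3h3ZDV3d3d5qqmIibzMzN3cp2eZh3d3dmZmUgJWd3ZniZiIiJq7u8zd2neamGZ3h3d2UwAlZ3ZneIiIiIiamaq7zKiaqWZniYiHZCACVndmd3eIiIiIiImZmqiKumZmiZmYdkEANWd2d3d3eHd4d4iIeIiJu3d2eJqqmGQQNWd3d3ZmVWZnZneIiIh4q4h2Z4mqqoZCRmd3d3ZlVUVWVVZ3iZiIiYiHZneaqphUV3d3d3d3dmVmZVVmaIiIiHiHd2Z4mqhUZ3dnd4iIiIiIh2ZmVWd3d3eIh3ZmealTaIh3d3iIiZmaqpiHZVZ3d3eIiHZmZ5lSR4iIh3iIiZmaqqqYdmZ3d3eIiHd3d3hiN4iImZiHeIiImZq6dVZ3d3d4iHd3d3d0R4iImaqYd3d3d3m8p1Zndnd3d2Znd3h1V4iIiZqYd3dmZnit3IZnZnd3d3Znd3dUV3d4iJmYd3d2eIiL3sl3Znd3iIh4iHZCRnZnd4iIiIiImZh4rNuYdnd3iZmIh3ZCR3ZWZneIiJmZmql3ecy6mXZWeIiId3dTV3dmZmd3eImZmZmHeJvMzHZVZ4iHeHdlaIh3d3d3d4iIiZiId3m8zXZVZ3d3d3ZVeIiHd3d3d3iIiIiIh2ebzA=="/>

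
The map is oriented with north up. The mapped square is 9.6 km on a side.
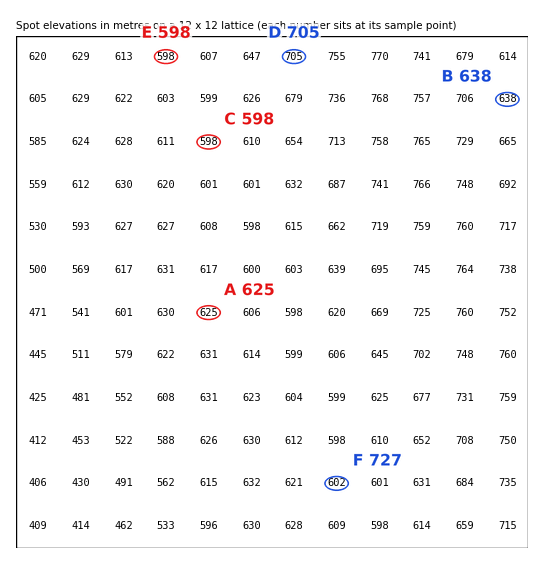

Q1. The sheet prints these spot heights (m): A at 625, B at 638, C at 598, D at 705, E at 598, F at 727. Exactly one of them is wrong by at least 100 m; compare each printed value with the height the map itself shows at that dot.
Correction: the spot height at F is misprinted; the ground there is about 602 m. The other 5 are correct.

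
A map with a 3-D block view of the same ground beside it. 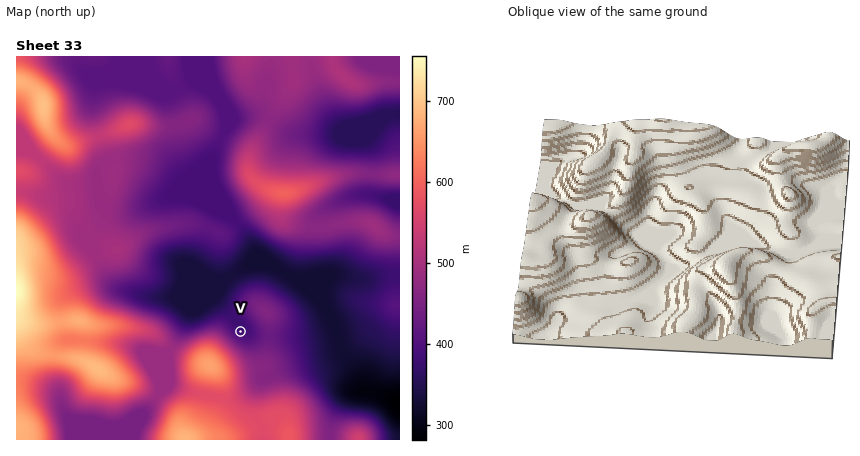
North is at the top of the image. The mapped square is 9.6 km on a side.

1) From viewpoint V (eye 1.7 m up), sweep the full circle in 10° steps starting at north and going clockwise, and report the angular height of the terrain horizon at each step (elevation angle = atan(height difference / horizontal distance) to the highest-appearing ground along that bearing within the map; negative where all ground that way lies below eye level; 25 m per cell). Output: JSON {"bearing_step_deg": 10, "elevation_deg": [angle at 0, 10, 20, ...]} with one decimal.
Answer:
{"bearing_step_deg": 10, "elevation_deg": [2.3, 3.2, 4.3, 5.1, 5.6, 5.8, 5.6, 5.2, 4.6, 4.2, 4.0, 4.1, 4.4, 4.8, 5.3, 5.8, 6.6, 7.9, 9.7, 11.8, 14.0, 15.6, 16.4, 16.3, 15.2, 13.2, 10.5, 7.8, 5.5, 3.5, 1.8, 1.7, 2.3, 1.7, 0.8, 0.7]}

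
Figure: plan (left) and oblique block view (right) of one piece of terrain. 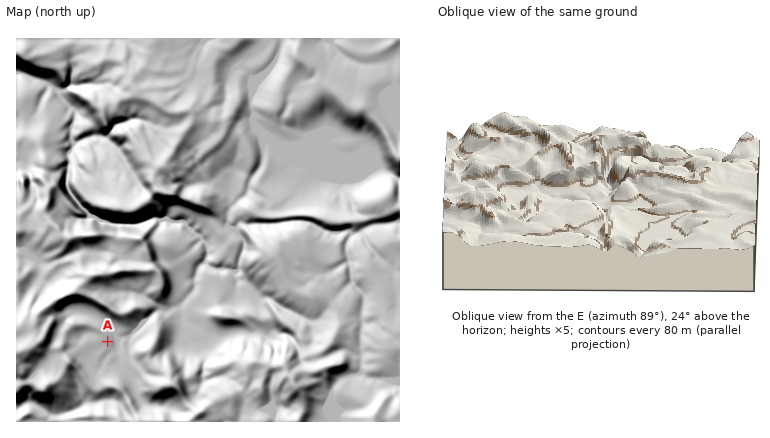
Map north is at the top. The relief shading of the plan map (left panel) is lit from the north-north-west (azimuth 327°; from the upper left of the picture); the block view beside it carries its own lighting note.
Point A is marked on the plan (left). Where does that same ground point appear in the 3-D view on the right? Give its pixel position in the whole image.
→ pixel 512 161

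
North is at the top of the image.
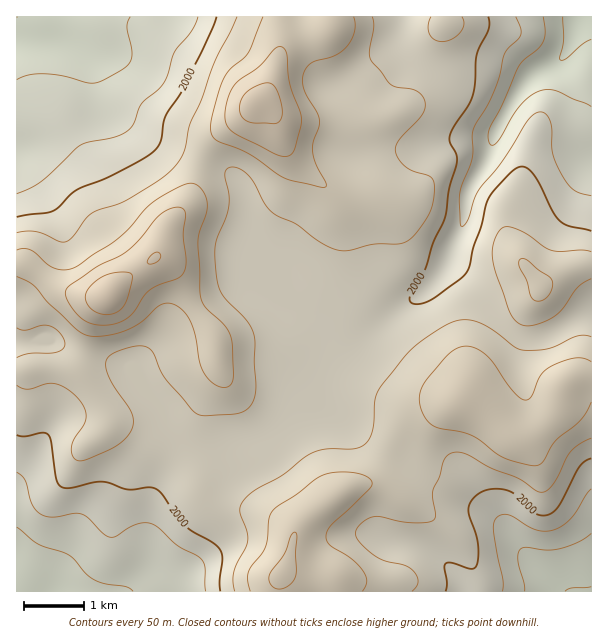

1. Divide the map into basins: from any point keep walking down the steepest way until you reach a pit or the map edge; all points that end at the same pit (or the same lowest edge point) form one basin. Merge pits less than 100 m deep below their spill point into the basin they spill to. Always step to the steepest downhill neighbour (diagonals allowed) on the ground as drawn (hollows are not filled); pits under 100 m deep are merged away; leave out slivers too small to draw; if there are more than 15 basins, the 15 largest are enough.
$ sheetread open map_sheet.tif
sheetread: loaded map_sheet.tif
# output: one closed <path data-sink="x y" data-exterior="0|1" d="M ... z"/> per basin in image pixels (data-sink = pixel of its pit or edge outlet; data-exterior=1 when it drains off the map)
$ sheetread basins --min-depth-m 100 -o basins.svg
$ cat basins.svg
<path data-sink="582 17" data-exterior="1" d="M591 16l-312 0 1 37-15 43-55 48-12 24-10 33-19 24-11 29-8 8-27 18-16 16-17 0-24-6-15-7-24-18-11-1 0 105 46-2 15 3 21 29 8 18 1 11 7-4 21 0 12 4 17 0 12-4 13-8 7-6 22-34-4 11-12 20-6 19-2 36 6 29 9 8 10 6 32 5 21 6 18 10 4 6 18-20 18-13 17-11 24-7 7-7 22-43 13-13 10-6 36-12 6 0 21 14 23 22 6 3 15-3 10-8 16-17 8-27 14-6 14-1z"/><path data-sink="17 17" data-exterior="1" d="M278 16l-261 0-1 247 11 2 24 18 15 7 24 6 17 0 16-16 27-18 8-8 11-29 19-24 10-33 12-24 55-48 15-43 0-27z"/><path data-sink="591 591" data-exterior="1" d="M591 378l-13 0-14 6-6 24-6 9-18 16-12 6-7 0-6-3-23-22-21-14-6 0-42 15-17 16-22 43-7 7-27 9-32 22-14 15-4 9-5 24-6 12 23 5 27 0 0 15 258 0z"/><path data-sink="17 591" data-exterior="1" d="M62 367l-21 0-25 4 0 220 263 1 1-14 8-14 4-16 3-14-1-4-22-14-14-5-39-6-10-6-9-8-2-9-4-20 2-36 6-19 14-24-8 7-12 20-7 6-13 8-12 4-17 0-12-4-21 0-7 4-4-20-15-25-11-13z"/>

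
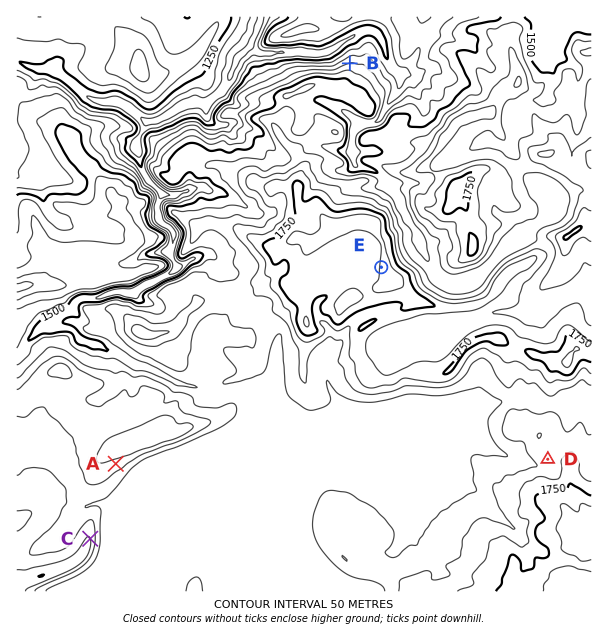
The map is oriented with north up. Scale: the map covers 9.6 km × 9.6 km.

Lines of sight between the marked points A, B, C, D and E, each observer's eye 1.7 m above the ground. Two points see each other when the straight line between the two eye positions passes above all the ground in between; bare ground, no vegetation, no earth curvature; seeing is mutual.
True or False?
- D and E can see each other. False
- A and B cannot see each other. True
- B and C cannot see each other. True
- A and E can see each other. False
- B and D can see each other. False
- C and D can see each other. True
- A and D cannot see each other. False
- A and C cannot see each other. False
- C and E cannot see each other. True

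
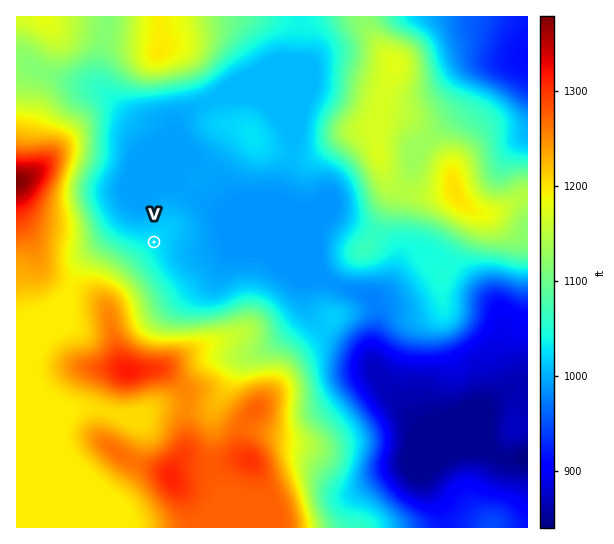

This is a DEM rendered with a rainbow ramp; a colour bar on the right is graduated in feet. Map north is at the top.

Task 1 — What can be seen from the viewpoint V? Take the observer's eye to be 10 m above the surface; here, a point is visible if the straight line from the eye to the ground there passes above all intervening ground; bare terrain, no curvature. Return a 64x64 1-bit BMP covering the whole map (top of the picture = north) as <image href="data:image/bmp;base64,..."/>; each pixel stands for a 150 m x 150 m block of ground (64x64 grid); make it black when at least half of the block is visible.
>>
<image width="64" height="64" href="data:image/bmp;base64,Qk0+AgAAAAAAAD4AAAAoAAAAQAAAAEAAAAABAAEAAAAAAAACAAATCwAAEwsAAAIAAAAAAAAA////AAAAAAAAAAAAAAAAAAAAAAAAAAAAAAAAAAAAAAAAAAAAAAAAAAAAAAAAAAAAAAAAAAAAAAAAAAAAAAAAAAAAAAAAAAAAAAAAAAAAAAAAAAAAAAAAAAAAAAAAAAAAAAAAAAAAAAAAAAAAAAAAAAAAAAAAAAAAAAAAAAAAAAAAAAAEAAAAAAAAAAYAAAAAAAAAAwAAAAAAAAAAAAAAAAAAAAAAAAAAAAHAAAAAAAAAB/AAAAAAAAAH/AAAAAAAAAf/AAAAAAAAB//gAAAwAAAH//gCAPgAAAf//AcB+AAAB//+D4P8AAAP//4fj/gAAB///z+f+AAAH////8P4AAA/////wHgADn/////gAAAP/////+AAAg//////4AB+H//////wA/Af//////gP4B///////P/AP////////8B/////////AH////////4A///////+fgB///////4eAD///////AwAH//////8BAAP//////wEAAf/////+AAAA////j/4AAAB///8H/gAAAD///wP8AAAAH//+A/gAAAAP/+AD/AAAAA//wAH+AAAAD//gAf4AAAAP//AA/gAAAB///AD/AAAAP///AP8AAAD////A/4AAAf////D/AAAD/gH///8AAAf4AB///gAAB/gAD//8AAAP8AAH//wAAAHwAAAH+AAAA=="/>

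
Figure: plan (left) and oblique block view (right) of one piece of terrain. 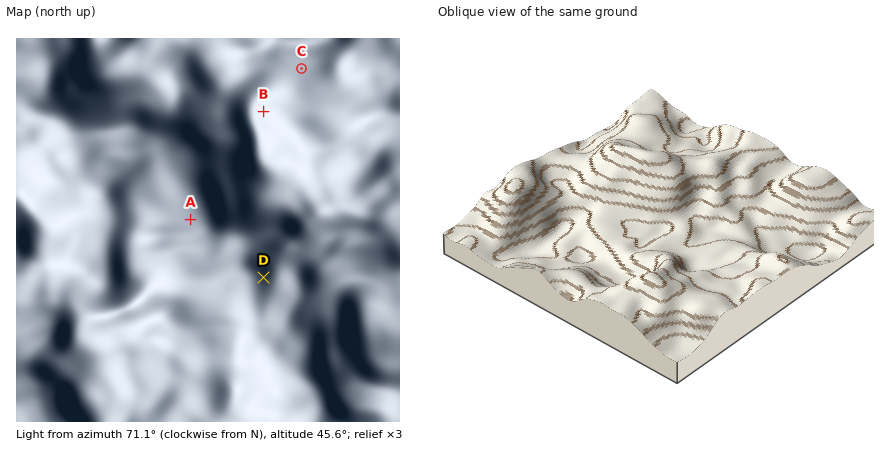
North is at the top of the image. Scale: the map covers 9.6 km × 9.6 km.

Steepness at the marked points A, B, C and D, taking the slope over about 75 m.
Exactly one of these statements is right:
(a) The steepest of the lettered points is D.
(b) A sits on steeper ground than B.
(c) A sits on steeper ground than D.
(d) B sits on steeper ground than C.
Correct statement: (d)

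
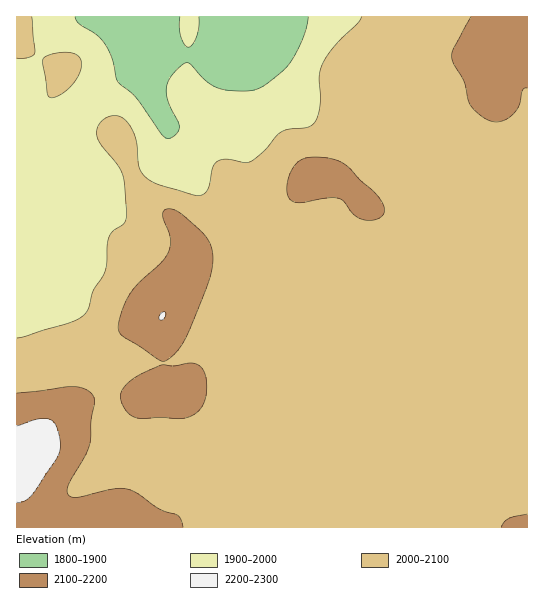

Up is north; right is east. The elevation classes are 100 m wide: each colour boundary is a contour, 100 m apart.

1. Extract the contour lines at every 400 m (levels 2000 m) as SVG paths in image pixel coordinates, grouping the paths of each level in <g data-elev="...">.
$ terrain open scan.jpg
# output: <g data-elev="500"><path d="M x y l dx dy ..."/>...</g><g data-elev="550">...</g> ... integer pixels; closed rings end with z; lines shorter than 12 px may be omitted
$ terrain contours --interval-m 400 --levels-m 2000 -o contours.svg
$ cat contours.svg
<g data-elev="2000"><path d="M49 97l4 1 8-3 8-7 6-7 7-15-1-7-4-4-6-2-9-1-12 3-6 3-1 5z"/><path d="M17 58l12-1 4-2 2-2-3-36"/><path d="M362 17l-4 6-25 25-11 17-3 12 1 30-2 10-4 6-7 4-18 2-8 3-16 18-15 12-5 1-19-4-8 2-5 7-5 21-6 6-11-1-32-9-11-6-5-5-3-5-4-30-8-16-5-5-6-2-8 1-7 4-5 8 0 8 4 8 16 19 5 10 4 35 0 12-3 4-10 6-4 6-2 8-2 25-11 20-5 17-4 7-6 4-9 5-53 15"/></g>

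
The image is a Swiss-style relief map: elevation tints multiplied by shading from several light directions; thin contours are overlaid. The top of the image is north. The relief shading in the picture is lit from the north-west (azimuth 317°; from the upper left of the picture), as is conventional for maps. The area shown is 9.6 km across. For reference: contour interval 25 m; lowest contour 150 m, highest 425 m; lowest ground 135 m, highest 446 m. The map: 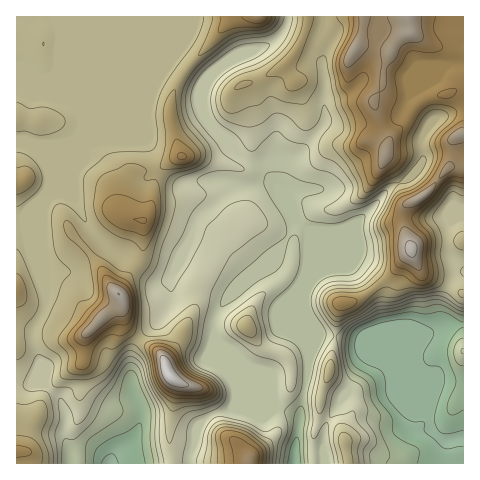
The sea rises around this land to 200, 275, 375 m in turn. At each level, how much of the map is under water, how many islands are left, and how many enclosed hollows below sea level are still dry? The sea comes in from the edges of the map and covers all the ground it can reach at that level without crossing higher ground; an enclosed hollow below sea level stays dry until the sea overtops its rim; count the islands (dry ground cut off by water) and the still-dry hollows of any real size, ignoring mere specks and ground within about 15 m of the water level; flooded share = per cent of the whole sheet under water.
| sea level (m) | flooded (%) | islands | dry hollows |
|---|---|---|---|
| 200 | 10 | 0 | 0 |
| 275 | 43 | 2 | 0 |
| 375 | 92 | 2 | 0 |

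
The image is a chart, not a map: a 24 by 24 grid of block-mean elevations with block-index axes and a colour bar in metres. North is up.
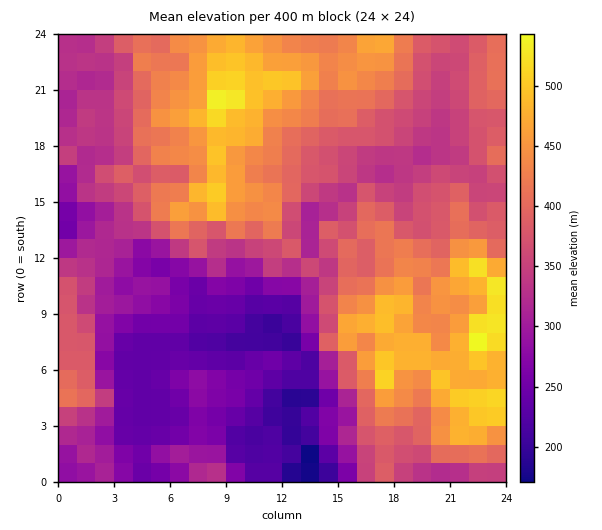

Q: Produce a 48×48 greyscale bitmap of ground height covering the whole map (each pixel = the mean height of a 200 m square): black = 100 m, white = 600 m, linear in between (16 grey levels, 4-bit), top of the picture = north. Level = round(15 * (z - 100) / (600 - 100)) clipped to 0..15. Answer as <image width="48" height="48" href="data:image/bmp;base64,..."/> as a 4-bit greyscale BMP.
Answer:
<image width="48" height="48" href="data:image/bmp;base64,Qk32BAAAAAAAAHYAAAAoAAAAMAAAADAAAAABAAQAAAAAAIAEAAATCwAAEwsAABAAAAAAAAAAAAAAABEREQAiIiIAMzMzAERERABVVVUAZmZmAHd3dwCIiIgAmZmZAKqqqgC7u7sAzMzMAN3d3QDu7u4A////AGVmZ2VERFZ3d2VERDIjM0V4mYdnZmZ3d1VmZmVVVVZ2d1REREIiNEV4mId4d3iIiFZnZVVVZmZmZkREREMiNFZ4mIiIiZiZmGZ3dlVEVmZWZUREREMjRWZ4mIiImqqqqXd3ZURERVVWVEREREMjRmd5mIiJq7y6qmZmZURERERVVUQzRDI0RmZ5mZiKq7zLu3ZmZURERERVVURDM0I1VVaKqZmZqrvMzJiIdURERERVVUREMzMkVWaKqqmZq8zMzZqZlkREREVVVVVEQyIjVWeJu6qaq8zMzJmYhkREREVlVVVEQzMyNGeau7qavMzMzJmYdkRERFVmZVVUREQzRoibzLmbzMu8zJmYZURERFVVVEVVREM1Z5qazbqrzLu7u4iYZURERFRERERFVVQzVnq7zMu7y7zLu5iYZUREREREREREREM1eJmrzLu8yrzczIiYZUREREREQzNEQzM1erqby7u8urzd3IiYZUREREREREMzMzNGisuqu7y7qrzd3ImXZVVEREREREQzMzRGebu8zLuqqqzd3IiHZVVVVVVERERDNDRXeKu8zLuqqqvN3Zh3ZmZVVVVERERERENoiKu7zMuruqq73Zh3ZmZmZVVERVRERERWiJqqvMuqqqq7zYh3ZmVmZlVEVVRERVVleZqqu8uZq7u7zYiHZlVmZVRFVmVVVmaGaZmZqqqpq8zM3Yh3dmVVVVVVZ2VWd2eXaZmZmqqqms3dzHZndmZVVWZnd2Znh2iXaZmYmqqqmrzcumZ3dmZVVmd4h2dnh4mGaJmYmqqqmby7mVZmZ3ZlZ3iZh3iIiJhmiZmJqqqZiaqqmVVmZ3dmeImoeJmYmpdXmZiaqZmIiZmZiURWZ3d4maqYmaqZuYdXiIiaqYiIiZmYiUVWZneJmrqau7qbuYdmiHiZmIeIiamImUZmZmeImru8zLqbuZh2ZniZiIeIiJmIiFZ3d3eJqqu8zLqrupmHdmiYiHeIiJmHiFd3iIiZmZq8zMqrqpmIiHeId3iIiJmHiFV4iJmIiImrzLqqmZmYiId4d4iIiIh4iHZXiIiImZiay7qqqZmIiIh3d3d3iHd4mIdmeIeKqqmazLqqqpmIiIh3d3d3d3eImYd3ZneKqqurzLqqqZmYiIeIh4d3d3iImXd3d3iamaqrzMzLqZmZiIiIiId3d3iImWd3d3iZmqqrzLy7qqmZmZiIiIiHd3iIiGd3d4iJqru7zLvLqqqpmZmYiIiHd3iIiGd3d3iaq7vM3czLqqqqqamYiIiHd3iJiGZ3d3iZqqu73tzLu6qqqZmZmYiHd4iJmWZnd4iJqqqrzdzMzLuqmZqqmZiId4iZmXdmd4iKqqq7zdzMzMy6mrqqmpiIeIiZmXd3Z3eKqau7zMzMzMy7qquqqqmId4iJmXd3d3eaqZqrzMzMu7u7qqu6q6mIiIiJmXd3d3irqZqrvMy7u6q6qqu6q6mIiIiJmXd3eImqmaqqu8u7qqqqqqq7u6mYiIiJmXd3eImYmrqru8u7u6qqqqq7u6qZiIiJmQ=="/>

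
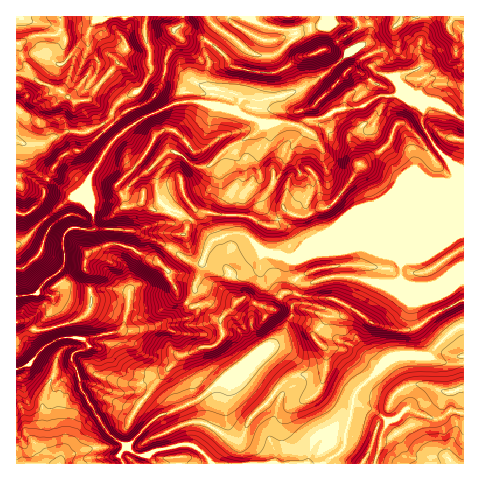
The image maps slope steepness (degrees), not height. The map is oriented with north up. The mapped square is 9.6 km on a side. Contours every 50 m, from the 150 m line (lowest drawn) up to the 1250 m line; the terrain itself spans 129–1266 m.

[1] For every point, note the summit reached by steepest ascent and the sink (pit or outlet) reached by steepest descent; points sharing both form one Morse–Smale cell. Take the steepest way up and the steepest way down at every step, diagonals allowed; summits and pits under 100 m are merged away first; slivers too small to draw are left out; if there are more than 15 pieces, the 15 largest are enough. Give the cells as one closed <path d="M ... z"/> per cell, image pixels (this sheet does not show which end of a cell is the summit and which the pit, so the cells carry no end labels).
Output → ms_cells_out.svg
<path d="M400 94l-19 1-20 12-24 2-14 9-15 2-7 7-16-5-21 1 4 4 2 11-12 22 2 19-18 18-3 24 0 9 2 4-13 0-14 6-9 13-2 10 19 11 21 2 17-9 0-9 3-5 31 5 125-52 7-4-8 6-125 52-1 12 9 11 5 1 28-8 22 1 21 6 18 0 5-3 5 4 8 3 17 0 11-5 22-2 1-109-11-6-23-26-8-15 0-18-5-5z"/><path d="M348 276l-14 0-30 8-7 9-5 12 0 9-10 22-11 10-14 7-32 26 24-7 31 23 1 2-11 31 0 12 5 11 1 13 31 0 5-20 7-9 11-5 16 2 7-34 4-7 29-30 17-5 25 1 23-25 13-7-1-45-22 2-11 5-17 0-8-3-5-4-5 3-18 0z"/><path d="M421 205l-127 53-31-5-3 5 0 9-17 9-12 0-13-3-16-11 0 9-7 15-2 8-24 25-16 7-15 4-18 0-35 9 3 8-16 8 0 7 8 19 37 12 24-1 19 15 2 7 7-1 28-13 60-47 14-7 11-10 10-22 0-9 5-12 8-9-4-1-6-6-3-5 1-12 117-48z"/><path d="M463 325l-12 7-23 25-25-1-13 3-33 32-12 42 0 12-8 10-7 3-4 6 138-1z"/><path d="M197 101l-19 1-25 13 3 8 0 11-5 11-9 14-26 27 10 20 17-4 12 9 11 0 14 6 6 7 0 7-10 5-6 12 18 13 13 2 9-19 4-4 14-6 12-2-1-11 3-24 18-18-2-19 12-23-2-10-4-3-11 11-25 13-18 17-14 1-18-12-1-3 32-32 3-7 1-6z"/><path d="M249 372l-32 12-20 16-31 14-4 0-2-7-19-15-24 1-34-12-3 1 0 4 27 46 30 23 10 1 10-6 31-6 11 5 14 15 61 0 1-13-5-11 0-12 11-31z"/><path d="M71 337l-10 1-13 6-20 21-12 5 1 94 106-1-3-9 6-8-15-10-9-11-21-35-3-18-6-10 0-7 16-8 0-3-4-5z"/><path d="M463 16l-95 0 3 15-4 10-5 4 8 9 2 13 6 6-11 11-21 13-2 11 17-1 20-12 19-1 35 8 28 17z"/><path d="M146 16l-85 0 1 11-4 6 7 6-3 16 9 11-3 14-6 11 12 10 16-1 21 13 12-14 17-9 11-19-2-10 1-9-6-21z"/><path d="M117 244l-11 1-19 8-2 17 3 2 3 7-1 11 27-1 9 2 3 3-1 17-6 19 16 0 31-11 24-25 2-8 7-15 0-7-14-3-17-13-12 14-27-14z"/><path d="M152 114l-25 14-18 17-19 31-3 16 4 9-1 5 3 7 2 17 39 1 25 10 10 7 7-12 10-5-1-9-12-9-18-2-12-9-17 4-10-20 26-27 13-21 1-15z"/><path d="M363 45l-14 7-23 21-21 14-25 9-16 4-20-2-10 12 29 13 22-1 16 5 7-7 12-1 17-10 5 0 4-12 21-13 11-11-6-6-2-13z"/><path d="M20 73l-4 1 1 67 9 3 15 0 26-12 21 0 15-8 7-6 1-5-21-13-16 1-13-10z"/><path d="M251 16l-43 0 9 12-10 13 16 12 11 14 30 6 9 0 8-3 1-4-9-11 18-13 4-4 0-5-3-3-12 0-15-4-8-3z"/><path d="M99 228l-29 0-5 6-2 5 2 17-1 9-9 10-12 9-4 8 15 4 12-7 23 1 2-11-3-7-3-2 2-17 19-8 11-1 12 3 30 15 11-13-11-8-25-10z"/>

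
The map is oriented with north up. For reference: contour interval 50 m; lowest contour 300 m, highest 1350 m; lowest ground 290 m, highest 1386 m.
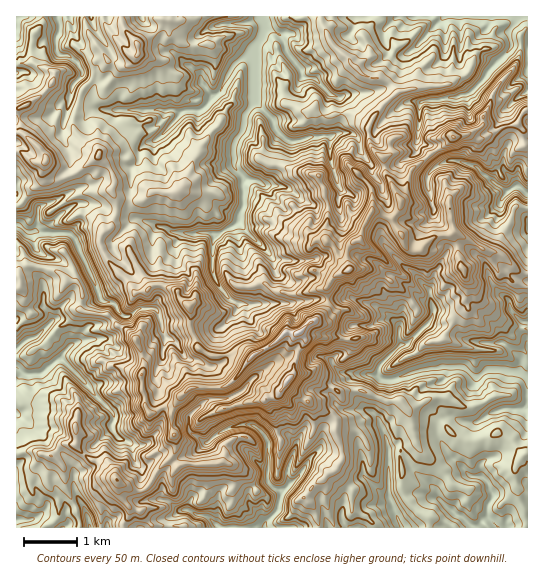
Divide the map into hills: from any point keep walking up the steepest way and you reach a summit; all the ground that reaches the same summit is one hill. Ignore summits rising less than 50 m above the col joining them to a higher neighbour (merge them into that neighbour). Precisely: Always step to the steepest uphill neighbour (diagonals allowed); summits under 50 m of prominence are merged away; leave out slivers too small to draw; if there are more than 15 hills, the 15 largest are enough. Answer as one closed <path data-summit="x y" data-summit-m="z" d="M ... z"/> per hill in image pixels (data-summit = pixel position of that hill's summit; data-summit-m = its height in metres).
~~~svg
<path data-summit="299 333" data-summit-m="1385" d="M527 16l-265 0 3 13-12 25-14 6-7 7-11 23-8 6-14 15 0 6 19 19 17 9 0 22 10 13 10 0 8 5 22 2 17 13 12 5 24-5 4-9 12 4 17-22 0-8 20 2 10-6 5 8 21 8 6 37-2 5-8 7-8 16-2 31 16 16 18-36 10-8 9 2 18 15 9 24 15 13 3 11 13 12-3 11 6 8 1-250-9 5-14 14 4 32-6 17 1 11-6 2-5 8-10-5-9-10-19-5-12 1-10-14-16-6 3-38 7-3 30-3 14-5 12-11 13-19 15-13 2-5 15-1z"/><path data-summit="138 45" data-summit-m="816" d="M261 16l-203 0 2 13-4 9 0 12 3 5 12 2 8 8 4 10 10 8 2 4-3 12 1 4 8 6 72 0 5 3 21-1 14-15 8-6 11-23 7-7 14-6 12-25z"/><path data-summit="349 270" data-summit-m="1285" d="M371 168l0 5-17 22-12-4-4 9-19 5-5 0-12-5-17-13-22-2-8-5-10 0-2 2 0 25-4 10 2 9 36 34 21 1 17-2 4 4 0 7-5 7-5 0-11 6-5 0-16-10-5 10-9 11-4 10 30 0 28-5 14 1 20-3 24 8 25 21 3-15-18-17-2-5 2-10 4-4-15-14-12-2-22-12 0-10 3-6-1-14 8 6 31 12 0-10 7-14 0-9-7-17-9-12z"/><path data-summit="177 191" data-summit-m="737" d="M198 111l-17 1-22 25-18 10-2 15-8 8 0 23-3 14 6 10 24 10 5 0 8 5 35 0 9 4 18-9 6-6 4-14 1-28-9-12 0-22-12-5-12-9-11-12z"/><path data-summit="98 155" data-summit-m="767" d="M70 96l-6 23-1 19 8 17 0 8-4 11 5 16-20 12 9 13 14-11 22 0 14 7 15 1 4 3-2-12 3-10 0-23 8-8 1-12 5-6 14-7 21-24-7-4-7 2-9 14-10 2-4-8 2-10-44 0-10-6-10-2z"/><path data-summit="453 137" data-summit-m="1054" d="M527 44l-14 0-2 5-15 13-13 19-12 11-14 5-35 4-2 2-3 38 16 6 10 14 12-1 19 5 17 15 7-8 5-1 1-18 5-11-4-32 23-20z"/><path data-summit="46 161" data-summit-m="872" d="M17 37l-1 36 13 0 26 27 12 1-4 0-16 16-24 0-7 4 0 104 11 7 6 0 4-6 2-19 23-10 10-7-5-16 4-11 0-8-8-17 0-11 9-41 11-13-4-8-8-8-14-4-2-14-10 1-8 4-15-3z"/><path data-summit="190 306" data-summit-m="1094" d="M163 227l-6 0-5 11 0 19 7 6 1 6 0 20-5 20 4 5 5 21 13 8 21-11 23-4 14-14 4-11-12-6-14-22-1-25 3-15-9-3-35 0z"/><path data-summit="150 414" data-summit-m="1081" d="M163 333l-10 8-2 8-5 4-8 3-13 0-16-16-14-1-17 2-8 4-10 13 52 53 3 6-3 12 3 5 4 5 16 6 8 0 6-2 7-9 7-16 0-9-4-7 0-17-3-4 0-10 7-12 0-10 2-7z"/><path data-summit="462 269" data-summit-m="1031" d="M463 245l-10 2-5 4-13 23-6 15 4 18 0 7-4 8 6 3 11 2 20 13 39 4 14 13 2 6-2 8 8 6 1-35-7-9 3-11-13-12-3-11-15-13-9-24z"/><path data-summit="75 427" data-summit-m="815" d="M61 359l-8 4-12 10-14 2-11-6 0 45 22 17 11 13 13 9 12 16 9-14 29-26 3-12-34-39z"/><path data-summit="289 379" data-summit-m="1335" d="M295 352l-24 12-16 12-14 16-13 6 11 25 2 2 13 0 9 8 4 8 12-6 8 0 10 9 10-19 0-7-6-9 0-7 7-11 6-2 16 6 2-10 19-12-10-1-15-15-16 0z"/><path data-summit="117 479" data-summit-m="1001" d="M113 429l-20 17 3 11-3 8-4 4-14 6 0 16 10 19 5 18 48 0-3-10 1-8 3-7 8-4-4-4-3-8 1-17-6-9-3-15-5-5-8-2z"/><path data-summit="401 202" data-summit-m="1132" d="M401 161l-10 6-20-1 1 7 8 9 8 20 0 9-7 14 2 17 6 9 18 18 6 3 2-6 0-24 8-16 8-7 2-5 0-8-5-17 0-11-22-9z"/><path data-summit="174 435" data-summit-m="1108" d="M187 421l-5 0-7 4-13 0-13 18-6 2-12 0 4 16 6 9 0 23 6 7 10 0 4-3 3-23 9-11 10-7 11-3 11-10-16-12z"/>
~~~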